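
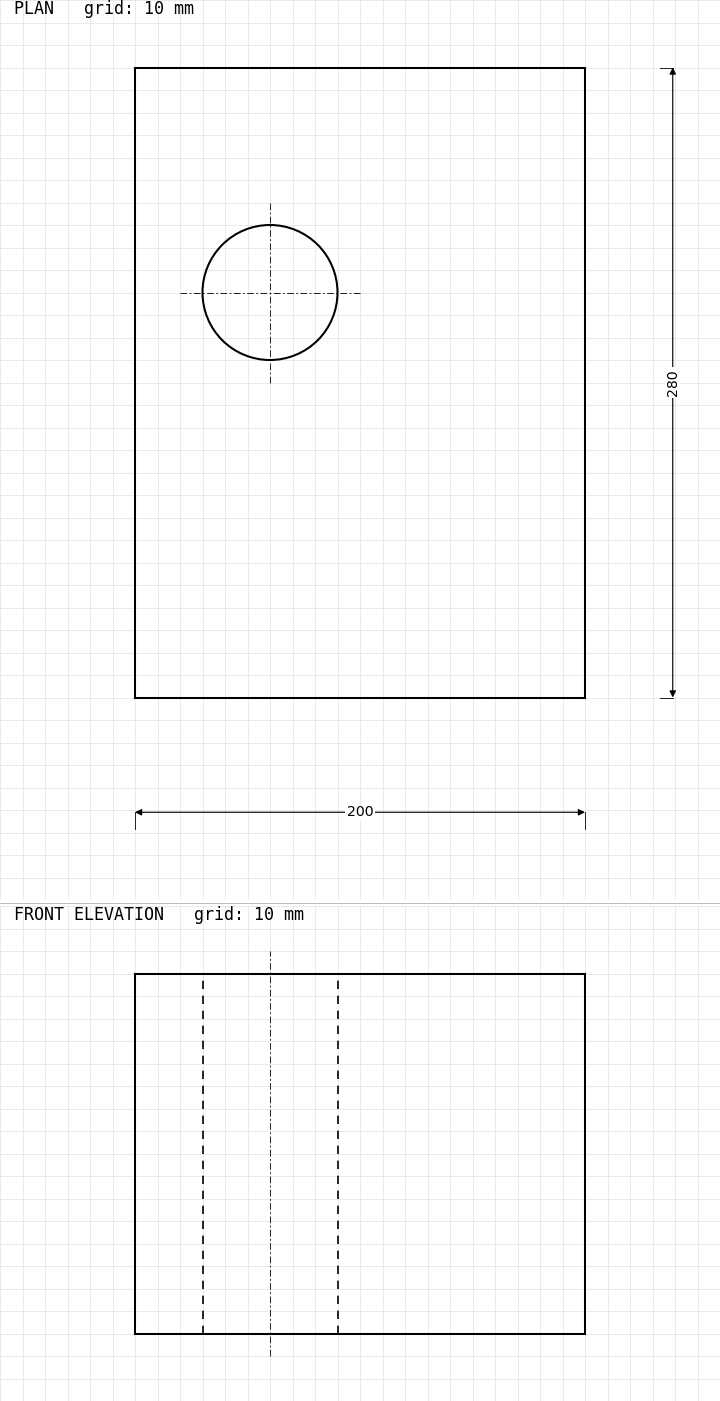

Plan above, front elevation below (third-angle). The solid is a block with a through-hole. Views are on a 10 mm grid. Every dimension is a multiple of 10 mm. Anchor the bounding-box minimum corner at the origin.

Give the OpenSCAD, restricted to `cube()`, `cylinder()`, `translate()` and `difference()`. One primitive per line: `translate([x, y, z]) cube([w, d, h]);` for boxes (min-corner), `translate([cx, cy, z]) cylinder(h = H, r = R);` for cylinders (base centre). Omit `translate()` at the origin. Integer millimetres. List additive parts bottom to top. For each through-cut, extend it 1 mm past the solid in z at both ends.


difference() {
  cube([200, 280, 160]);
  translate([60, 180, -1]) cylinder(h = 162, r = 30);
}


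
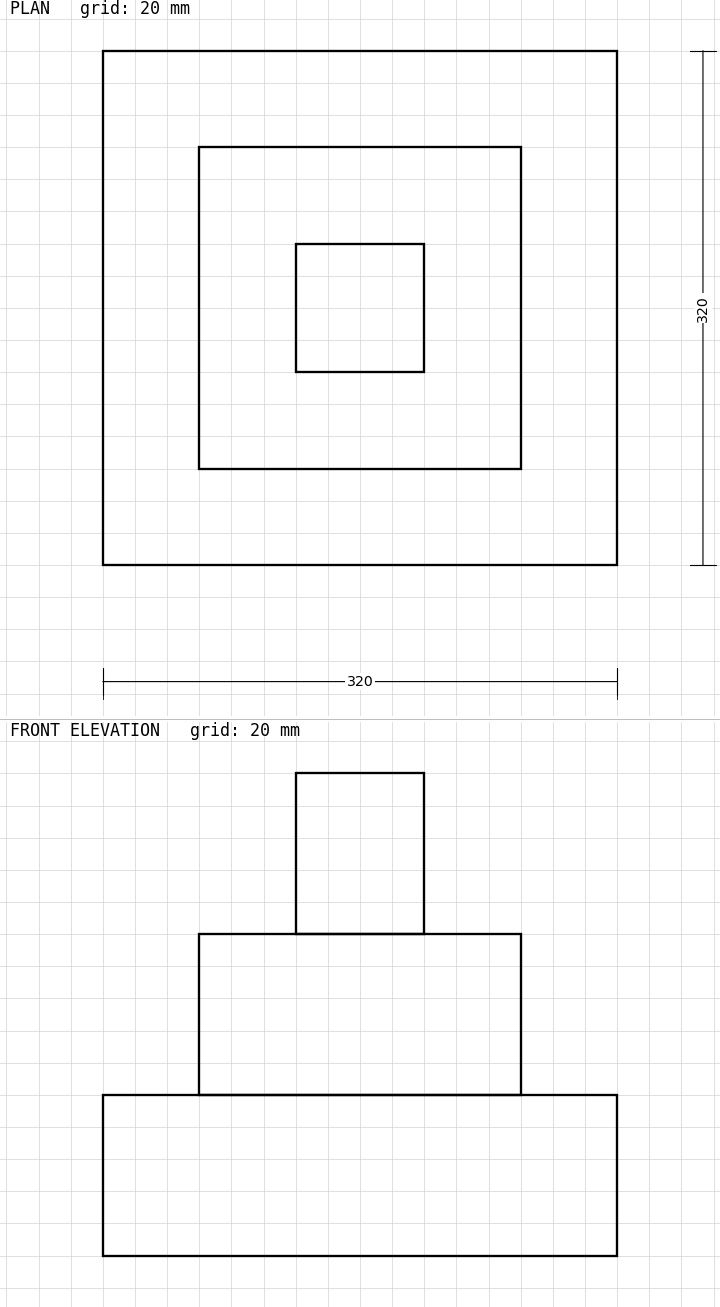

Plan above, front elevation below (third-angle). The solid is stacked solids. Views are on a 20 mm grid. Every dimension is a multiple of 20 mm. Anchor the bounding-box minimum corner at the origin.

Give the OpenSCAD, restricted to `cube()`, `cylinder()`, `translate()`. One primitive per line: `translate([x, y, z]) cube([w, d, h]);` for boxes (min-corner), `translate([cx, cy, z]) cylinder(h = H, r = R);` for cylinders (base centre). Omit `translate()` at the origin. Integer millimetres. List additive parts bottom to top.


cube([320, 320, 100]);
translate([60, 60, 100]) cube([200, 200, 100]);
translate([120, 120, 200]) cube([80, 80, 100]);


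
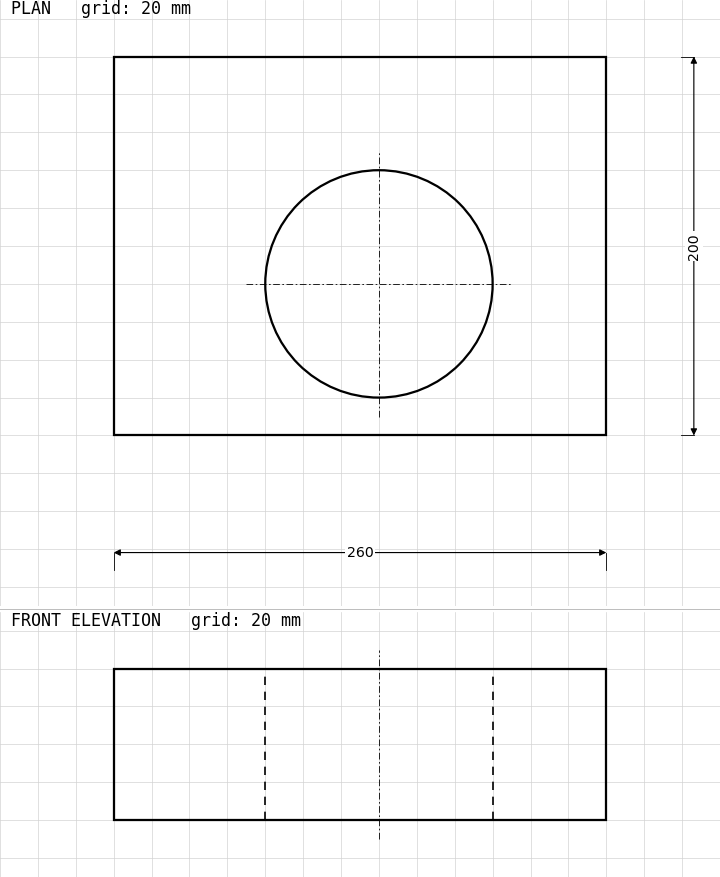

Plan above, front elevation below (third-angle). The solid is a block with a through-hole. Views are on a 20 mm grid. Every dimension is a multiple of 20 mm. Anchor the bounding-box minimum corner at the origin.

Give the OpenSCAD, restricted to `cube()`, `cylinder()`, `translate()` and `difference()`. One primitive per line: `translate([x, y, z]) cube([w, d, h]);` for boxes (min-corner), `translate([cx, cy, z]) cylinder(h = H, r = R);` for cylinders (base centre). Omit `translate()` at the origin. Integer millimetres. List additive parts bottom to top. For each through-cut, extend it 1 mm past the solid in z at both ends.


difference() {
  cube([260, 200, 80]);
  translate([140, 80, -1]) cylinder(h = 82, r = 60);
}


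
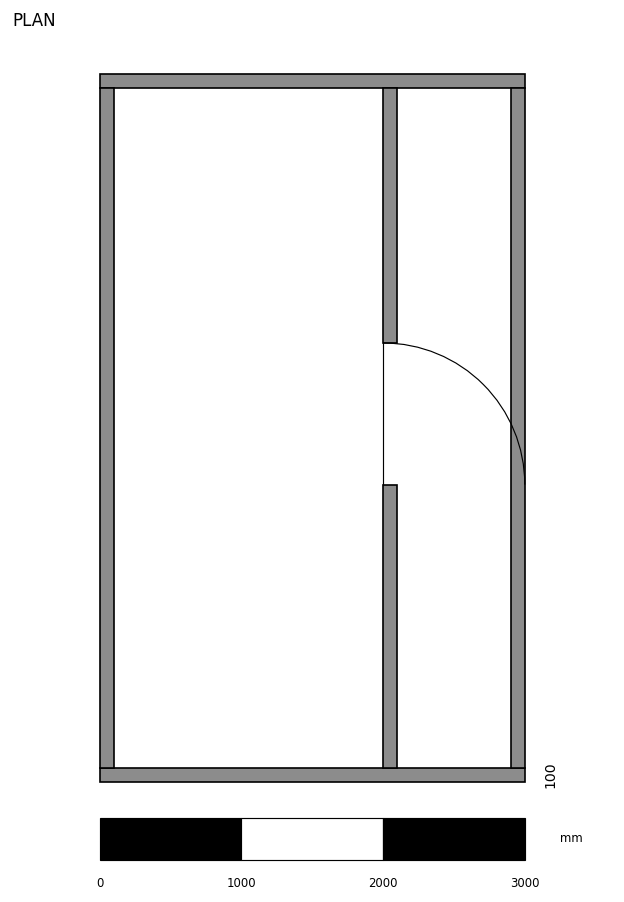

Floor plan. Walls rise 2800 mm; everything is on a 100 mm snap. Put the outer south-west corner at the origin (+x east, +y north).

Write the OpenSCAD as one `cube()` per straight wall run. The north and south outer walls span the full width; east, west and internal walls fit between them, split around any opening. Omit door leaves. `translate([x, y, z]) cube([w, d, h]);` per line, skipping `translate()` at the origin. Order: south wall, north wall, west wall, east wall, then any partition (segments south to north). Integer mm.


cube([3000, 100, 2800]);
translate([0, 4900, 0]) cube([3000, 100, 2800]);
translate([0, 100, 0]) cube([100, 4800, 2800]);
translate([2900, 100, 0]) cube([100, 4800, 2800]);
translate([2000, 100, 0]) cube([100, 2000, 2800]);
translate([2000, 3100, 0]) cube([100, 1800, 2800]);


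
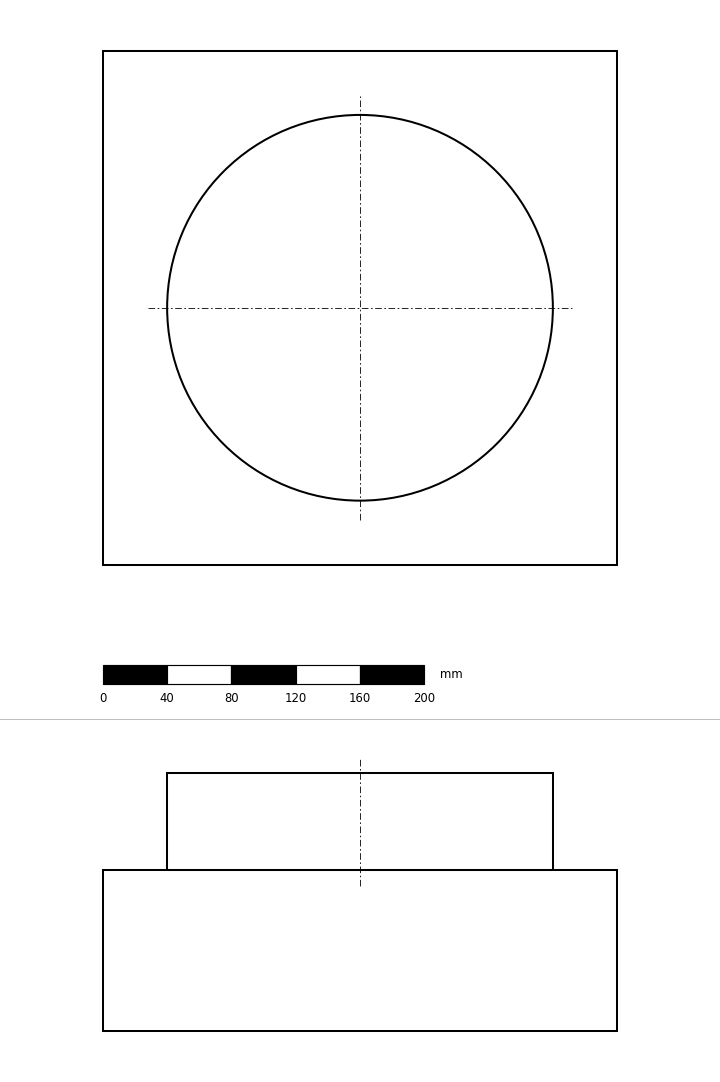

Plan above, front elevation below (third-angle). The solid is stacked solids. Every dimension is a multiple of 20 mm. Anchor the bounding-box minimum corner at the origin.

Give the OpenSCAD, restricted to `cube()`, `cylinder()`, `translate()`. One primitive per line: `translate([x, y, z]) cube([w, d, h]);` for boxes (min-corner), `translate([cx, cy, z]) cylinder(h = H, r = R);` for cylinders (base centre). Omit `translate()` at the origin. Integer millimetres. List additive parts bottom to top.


cube([320, 320, 100]);
translate([160, 160, 100]) cylinder(h = 60, r = 120);


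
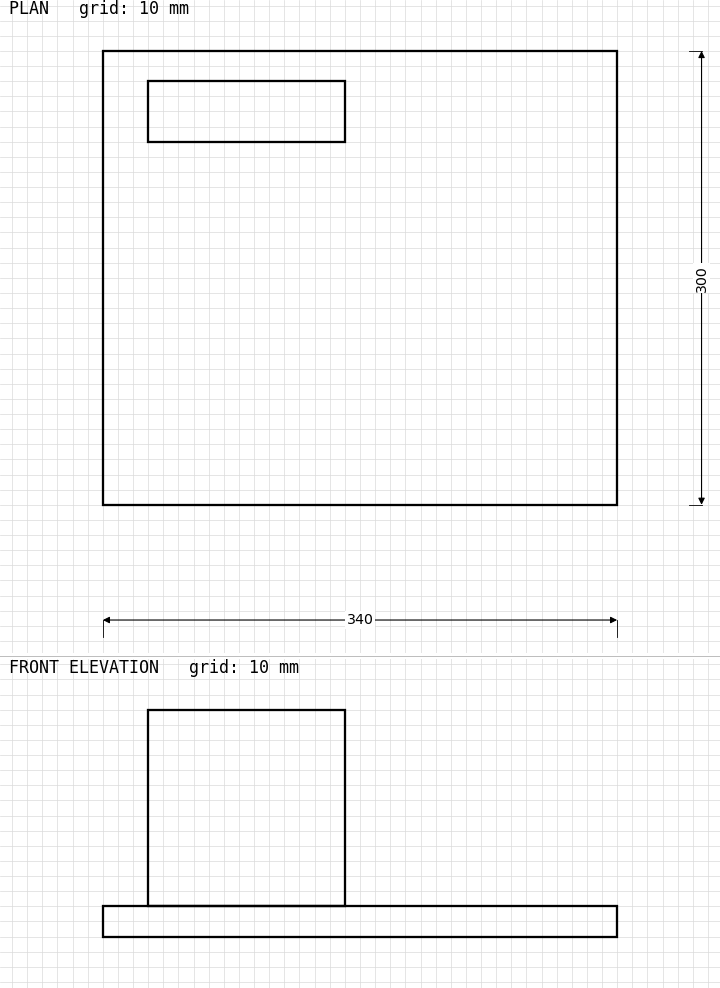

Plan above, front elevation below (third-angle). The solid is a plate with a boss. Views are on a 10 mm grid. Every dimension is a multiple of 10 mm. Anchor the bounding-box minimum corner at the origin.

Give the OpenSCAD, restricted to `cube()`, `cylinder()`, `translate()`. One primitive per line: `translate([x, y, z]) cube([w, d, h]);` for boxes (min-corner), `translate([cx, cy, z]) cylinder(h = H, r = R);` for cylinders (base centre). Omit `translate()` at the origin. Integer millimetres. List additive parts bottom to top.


cube([340, 300, 20]);
translate([30, 240, 20]) cube([130, 40, 130]);


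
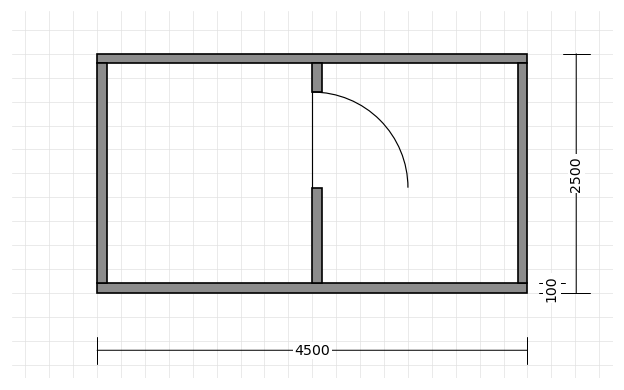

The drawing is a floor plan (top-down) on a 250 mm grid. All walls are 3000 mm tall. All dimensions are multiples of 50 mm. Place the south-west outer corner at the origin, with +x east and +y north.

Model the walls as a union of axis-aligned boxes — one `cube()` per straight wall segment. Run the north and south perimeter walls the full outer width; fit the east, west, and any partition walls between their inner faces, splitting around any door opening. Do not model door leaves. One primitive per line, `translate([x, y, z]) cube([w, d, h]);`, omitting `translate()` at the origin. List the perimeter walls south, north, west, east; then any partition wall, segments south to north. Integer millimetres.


cube([4500, 100, 3000]);
translate([0, 2400, 0]) cube([4500, 100, 3000]);
translate([0, 100, 0]) cube([100, 2300, 3000]);
translate([4400, 100, 0]) cube([100, 2300, 3000]);
translate([2250, 100, 0]) cube([100, 1000, 3000]);
translate([2250, 2100, 0]) cube([100, 300, 3000]);


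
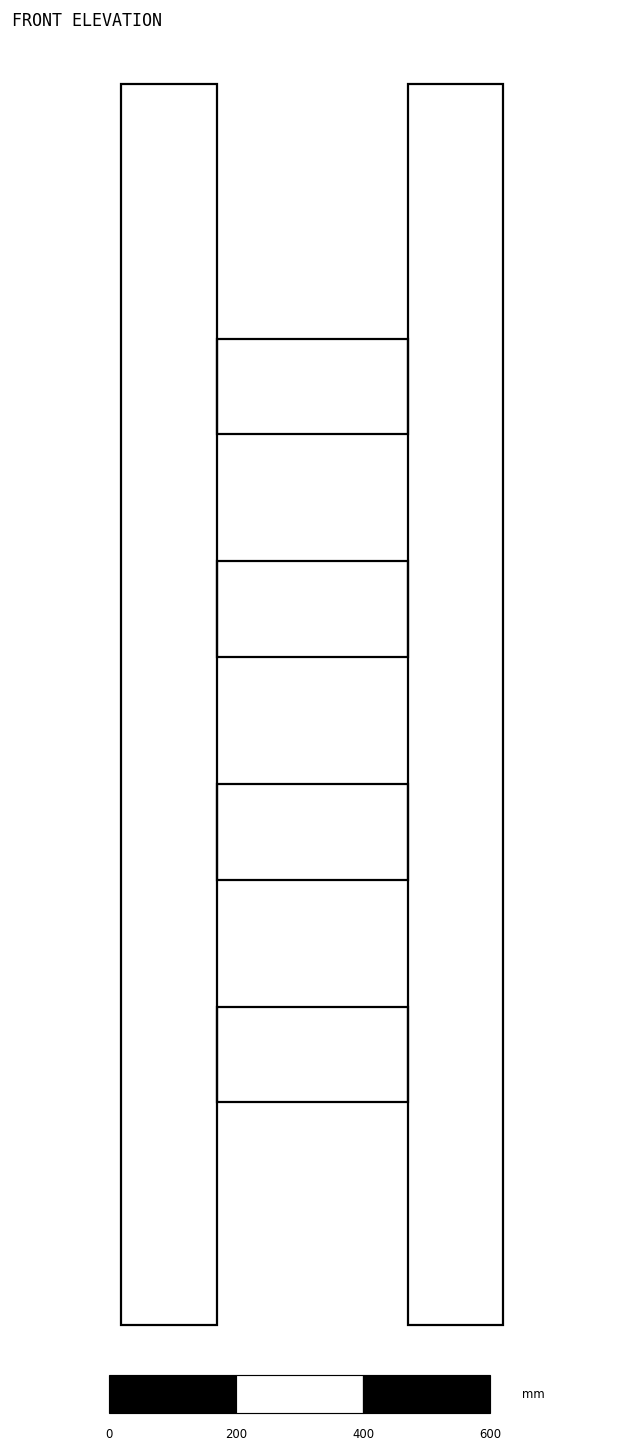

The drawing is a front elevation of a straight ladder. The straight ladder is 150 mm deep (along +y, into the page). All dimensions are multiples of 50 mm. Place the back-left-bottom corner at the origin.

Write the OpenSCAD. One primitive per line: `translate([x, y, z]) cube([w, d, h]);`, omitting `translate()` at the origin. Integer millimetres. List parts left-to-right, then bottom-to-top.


cube([150, 150, 1950]);
translate([150, 0, 350]) cube([300, 150, 150]);
translate([150, 0, 700]) cube([300, 150, 150]);
translate([150, 0, 1050]) cube([300, 150, 150]);
translate([150, 0, 1400]) cube([300, 150, 150]);
translate([450, 0, 0]) cube([150, 150, 1950]);


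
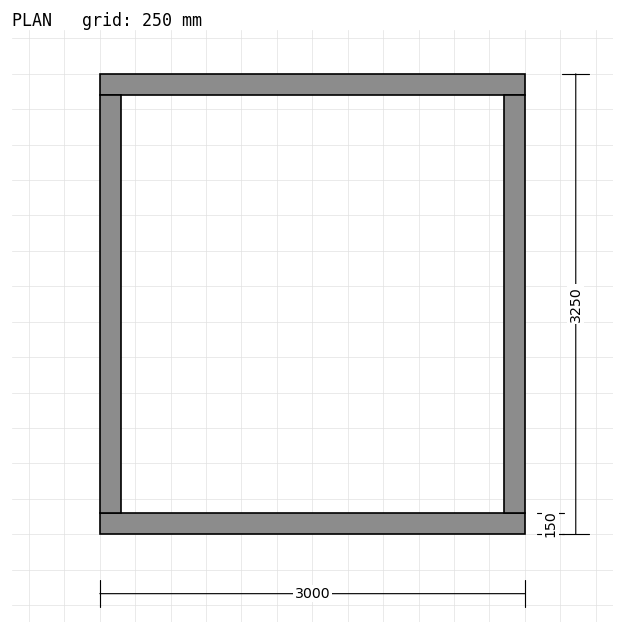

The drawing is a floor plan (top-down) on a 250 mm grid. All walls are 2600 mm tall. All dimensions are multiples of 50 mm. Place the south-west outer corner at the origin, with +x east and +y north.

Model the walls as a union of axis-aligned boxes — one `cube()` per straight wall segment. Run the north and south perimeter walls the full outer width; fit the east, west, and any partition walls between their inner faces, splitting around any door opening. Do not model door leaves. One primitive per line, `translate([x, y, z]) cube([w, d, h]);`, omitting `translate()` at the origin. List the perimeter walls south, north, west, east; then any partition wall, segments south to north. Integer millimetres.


cube([3000, 150, 2600]);
translate([0, 3100, 0]) cube([3000, 150, 2600]);
translate([0, 150, 0]) cube([150, 2950, 2600]);
translate([2850, 150, 0]) cube([150, 2950, 2600]);


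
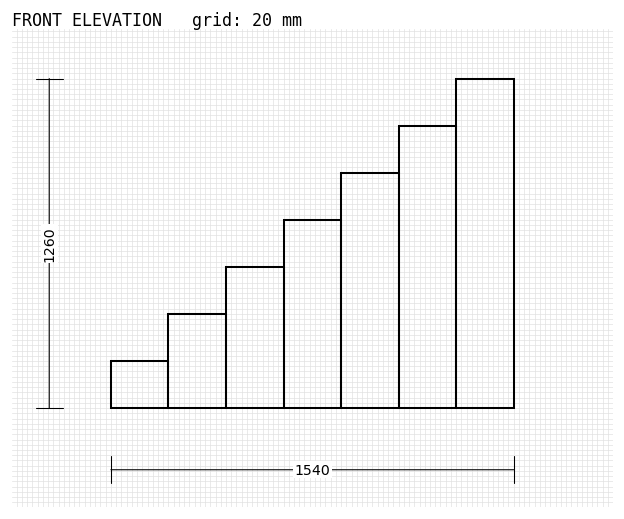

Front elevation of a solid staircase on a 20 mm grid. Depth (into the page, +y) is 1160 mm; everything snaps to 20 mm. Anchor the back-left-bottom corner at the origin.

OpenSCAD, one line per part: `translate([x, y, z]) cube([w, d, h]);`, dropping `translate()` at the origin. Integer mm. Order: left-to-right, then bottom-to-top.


cube([220, 1160, 180]);
translate([220, 0, 0]) cube([220, 1160, 360]);
translate([440, 0, 0]) cube([220, 1160, 540]);
translate([660, 0, 0]) cube([220, 1160, 720]);
translate([880, 0, 0]) cube([220, 1160, 900]);
translate([1100, 0, 0]) cube([220, 1160, 1080]);
translate([1320, 0, 0]) cube([220, 1160, 1260]);


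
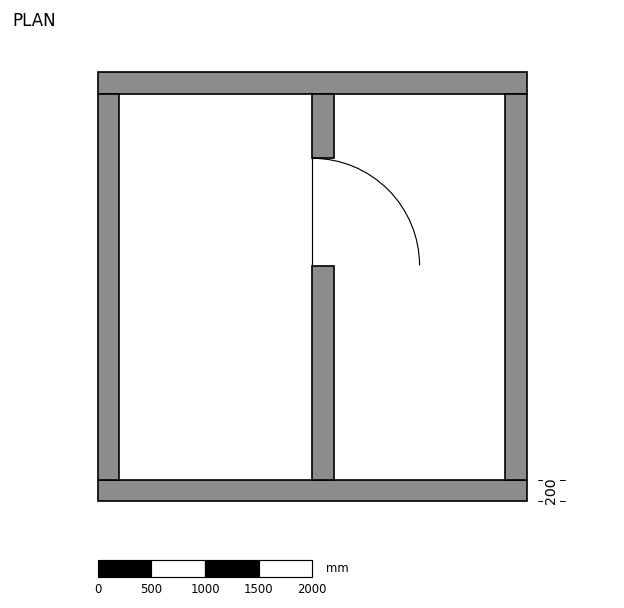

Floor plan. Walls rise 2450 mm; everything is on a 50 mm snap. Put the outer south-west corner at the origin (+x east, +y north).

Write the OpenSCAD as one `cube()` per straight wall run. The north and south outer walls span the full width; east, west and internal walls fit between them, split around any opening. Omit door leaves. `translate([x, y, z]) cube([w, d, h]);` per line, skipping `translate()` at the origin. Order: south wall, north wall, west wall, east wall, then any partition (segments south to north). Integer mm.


cube([4000, 200, 2450]);
translate([0, 3800, 0]) cube([4000, 200, 2450]);
translate([0, 200, 0]) cube([200, 3600, 2450]);
translate([3800, 200, 0]) cube([200, 3600, 2450]);
translate([2000, 200, 0]) cube([200, 2000, 2450]);
translate([2000, 3200, 0]) cube([200, 600, 2450]);


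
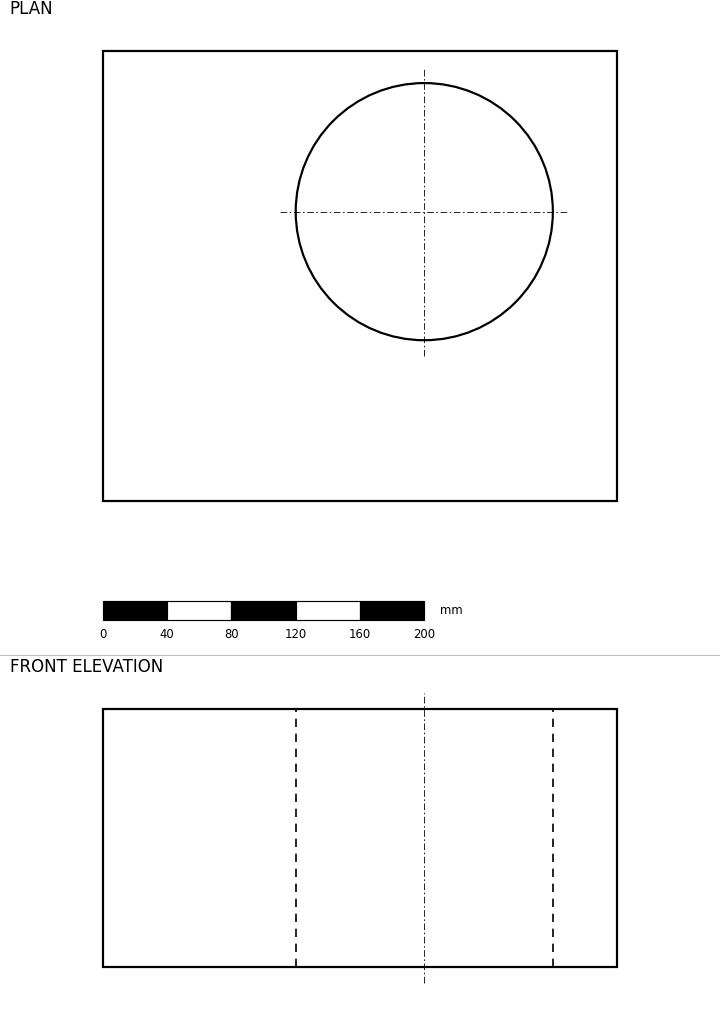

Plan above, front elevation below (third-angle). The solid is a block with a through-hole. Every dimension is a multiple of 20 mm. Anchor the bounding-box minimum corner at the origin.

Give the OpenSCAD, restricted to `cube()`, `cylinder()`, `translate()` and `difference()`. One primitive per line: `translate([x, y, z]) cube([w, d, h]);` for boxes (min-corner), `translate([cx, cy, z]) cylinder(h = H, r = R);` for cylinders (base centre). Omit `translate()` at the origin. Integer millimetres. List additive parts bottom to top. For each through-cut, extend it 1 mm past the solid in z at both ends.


difference() {
  cube([320, 280, 160]);
  translate([200, 180, -1]) cylinder(h = 162, r = 80);
}


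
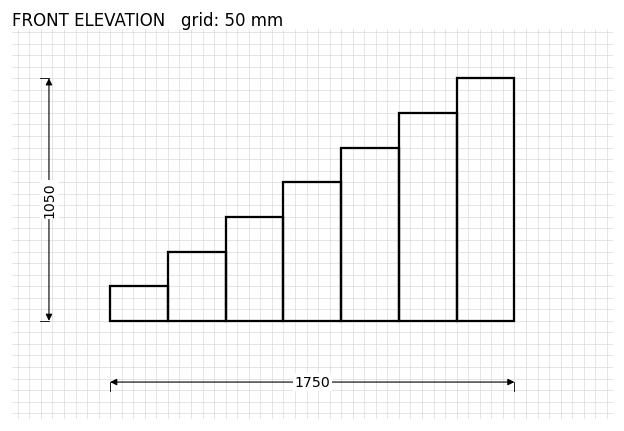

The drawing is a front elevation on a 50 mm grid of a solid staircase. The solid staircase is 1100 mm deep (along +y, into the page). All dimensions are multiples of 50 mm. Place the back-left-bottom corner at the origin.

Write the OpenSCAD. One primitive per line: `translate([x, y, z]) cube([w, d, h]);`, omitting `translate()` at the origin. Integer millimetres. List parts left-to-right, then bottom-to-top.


cube([250, 1100, 150]);
translate([250, 0, 0]) cube([250, 1100, 300]);
translate([500, 0, 0]) cube([250, 1100, 450]);
translate([750, 0, 0]) cube([250, 1100, 600]);
translate([1000, 0, 0]) cube([250, 1100, 750]);
translate([1250, 0, 0]) cube([250, 1100, 900]);
translate([1500, 0, 0]) cube([250, 1100, 1050]);


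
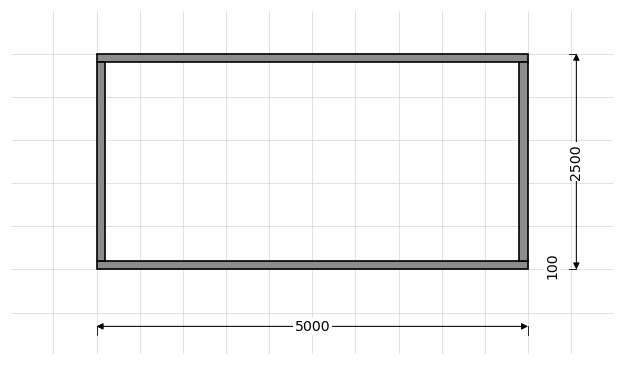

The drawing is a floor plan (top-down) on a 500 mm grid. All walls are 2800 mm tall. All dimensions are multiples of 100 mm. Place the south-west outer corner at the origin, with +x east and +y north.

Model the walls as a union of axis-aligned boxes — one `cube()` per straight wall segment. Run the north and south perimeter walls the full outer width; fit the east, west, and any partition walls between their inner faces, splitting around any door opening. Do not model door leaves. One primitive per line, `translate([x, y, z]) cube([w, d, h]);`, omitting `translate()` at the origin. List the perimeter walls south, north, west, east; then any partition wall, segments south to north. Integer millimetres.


cube([5000, 100, 2800]);
translate([0, 2400, 0]) cube([5000, 100, 2800]);
translate([0, 100, 0]) cube([100, 2300, 2800]);
translate([4900, 100, 0]) cube([100, 2300, 2800]);


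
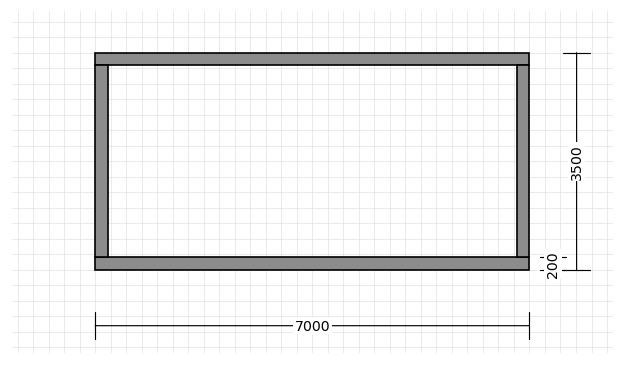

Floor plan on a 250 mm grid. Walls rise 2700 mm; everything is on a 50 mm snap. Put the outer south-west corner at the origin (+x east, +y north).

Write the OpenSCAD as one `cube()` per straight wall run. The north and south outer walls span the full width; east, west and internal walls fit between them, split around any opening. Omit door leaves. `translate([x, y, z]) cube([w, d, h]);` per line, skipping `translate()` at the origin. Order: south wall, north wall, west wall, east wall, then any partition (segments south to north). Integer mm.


cube([7000, 200, 2700]);
translate([0, 3300, 0]) cube([7000, 200, 2700]);
translate([0, 200, 0]) cube([200, 3100, 2700]);
translate([6800, 200, 0]) cube([200, 3100, 2700]);


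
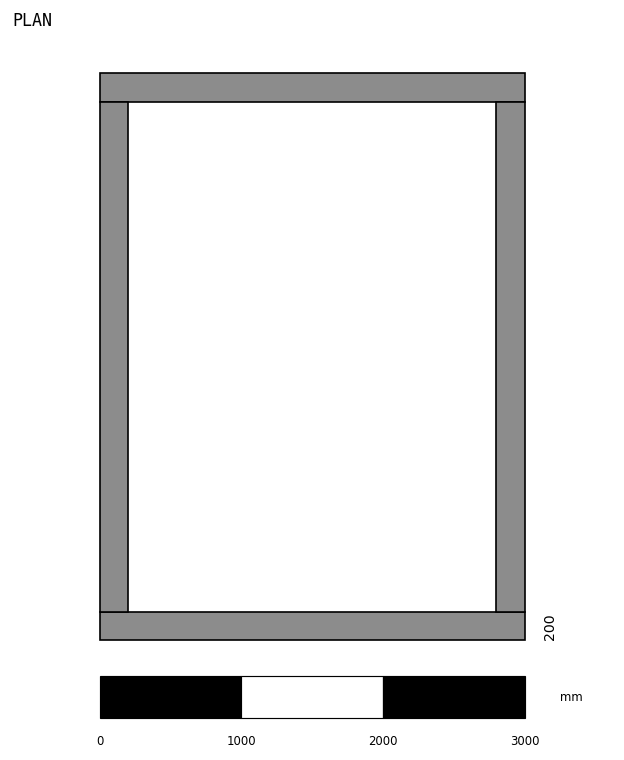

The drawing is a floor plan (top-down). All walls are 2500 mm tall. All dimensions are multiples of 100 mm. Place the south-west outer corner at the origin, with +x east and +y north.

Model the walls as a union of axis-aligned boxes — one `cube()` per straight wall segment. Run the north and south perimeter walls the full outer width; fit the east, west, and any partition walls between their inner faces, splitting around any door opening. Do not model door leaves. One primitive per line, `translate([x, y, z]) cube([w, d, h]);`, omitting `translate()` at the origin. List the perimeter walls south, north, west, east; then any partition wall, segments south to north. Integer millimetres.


cube([3000, 200, 2500]);
translate([0, 3800, 0]) cube([3000, 200, 2500]);
translate([0, 200, 0]) cube([200, 3600, 2500]);
translate([2800, 200, 0]) cube([200, 3600, 2500]);


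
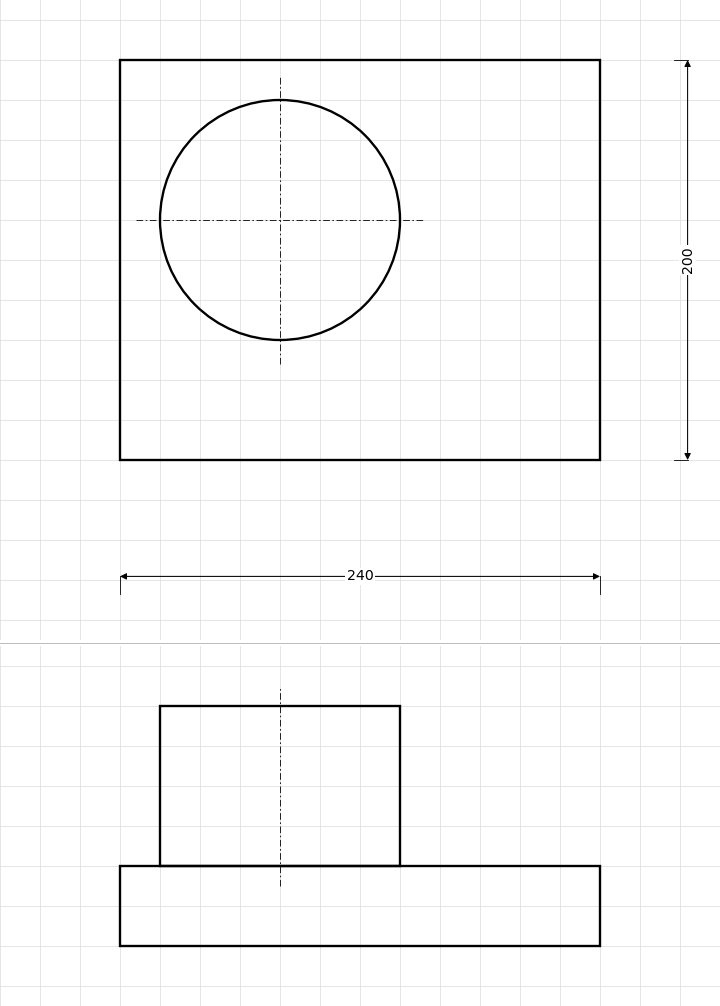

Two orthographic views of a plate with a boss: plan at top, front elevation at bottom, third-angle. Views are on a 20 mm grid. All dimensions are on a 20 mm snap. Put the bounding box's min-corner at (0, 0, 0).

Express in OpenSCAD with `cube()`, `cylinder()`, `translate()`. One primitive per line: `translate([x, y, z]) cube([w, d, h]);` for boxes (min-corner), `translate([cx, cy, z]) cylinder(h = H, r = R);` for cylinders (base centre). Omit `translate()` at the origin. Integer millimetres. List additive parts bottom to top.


cube([240, 200, 40]);
translate([80, 120, 40]) cylinder(h = 80, r = 60);


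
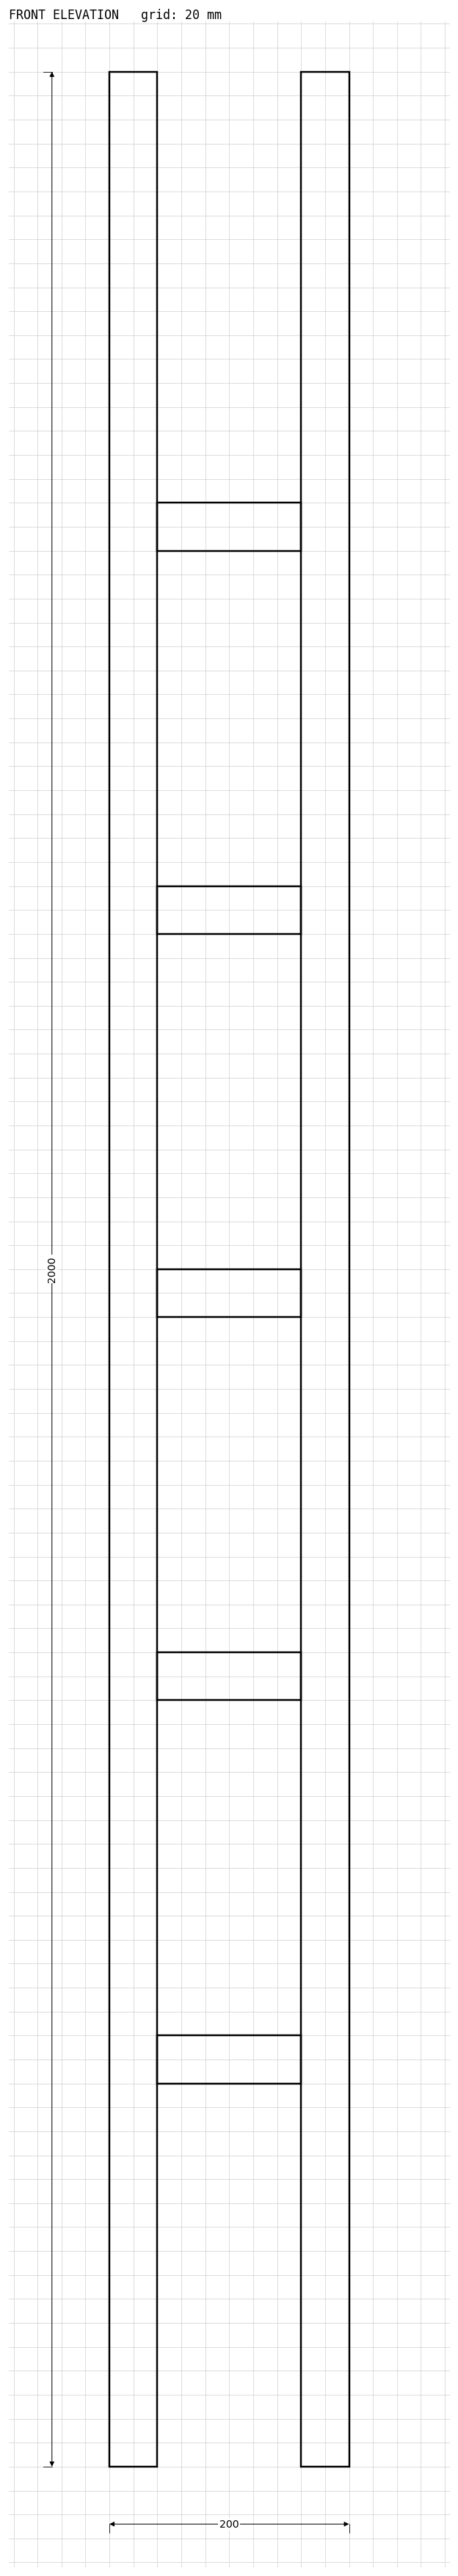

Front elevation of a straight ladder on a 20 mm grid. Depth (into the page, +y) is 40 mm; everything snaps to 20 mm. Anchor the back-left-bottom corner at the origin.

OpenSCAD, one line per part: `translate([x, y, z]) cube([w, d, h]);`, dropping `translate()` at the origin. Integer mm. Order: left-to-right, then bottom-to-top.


cube([40, 40, 2000]);
translate([40, 0, 320]) cube([120, 40, 40]);
translate([40, 0, 640]) cube([120, 40, 40]);
translate([40, 0, 960]) cube([120, 40, 40]);
translate([40, 0, 1280]) cube([120, 40, 40]);
translate([40, 0, 1600]) cube([120, 40, 40]);
translate([160, 0, 0]) cube([40, 40, 2000]);


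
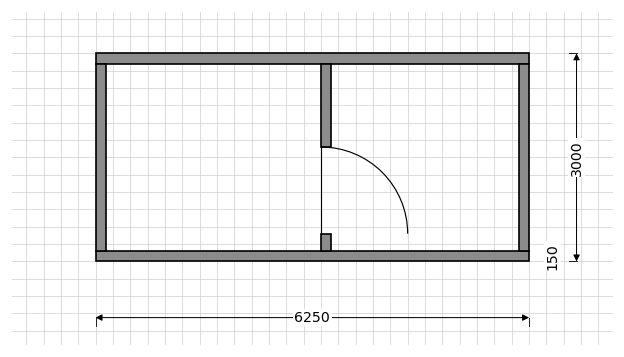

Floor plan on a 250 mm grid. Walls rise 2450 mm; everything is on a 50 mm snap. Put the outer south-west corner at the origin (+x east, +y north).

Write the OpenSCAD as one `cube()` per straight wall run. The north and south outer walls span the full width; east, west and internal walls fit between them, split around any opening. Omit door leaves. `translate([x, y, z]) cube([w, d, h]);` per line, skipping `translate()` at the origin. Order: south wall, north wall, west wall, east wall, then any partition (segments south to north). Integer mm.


cube([6250, 150, 2450]);
translate([0, 2850, 0]) cube([6250, 150, 2450]);
translate([0, 150, 0]) cube([150, 2700, 2450]);
translate([6100, 150, 0]) cube([150, 2700, 2450]);
translate([3250, 150, 0]) cube([150, 250, 2450]);
translate([3250, 1650, 0]) cube([150, 1200, 2450]);


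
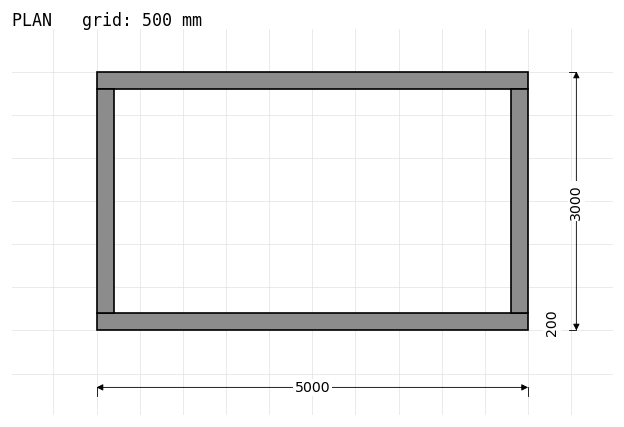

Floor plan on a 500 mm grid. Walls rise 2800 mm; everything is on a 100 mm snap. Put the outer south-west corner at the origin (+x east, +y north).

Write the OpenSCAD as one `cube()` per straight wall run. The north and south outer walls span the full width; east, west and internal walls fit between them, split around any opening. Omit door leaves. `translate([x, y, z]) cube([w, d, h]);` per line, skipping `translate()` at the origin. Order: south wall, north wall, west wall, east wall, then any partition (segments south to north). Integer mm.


cube([5000, 200, 2800]);
translate([0, 2800, 0]) cube([5000, 200, 2800]);
translate([0, 200, 0]) cube([200, 2600, 2800]);
translate([4800, 200, 0]) cube([200, 2600, 2800]);


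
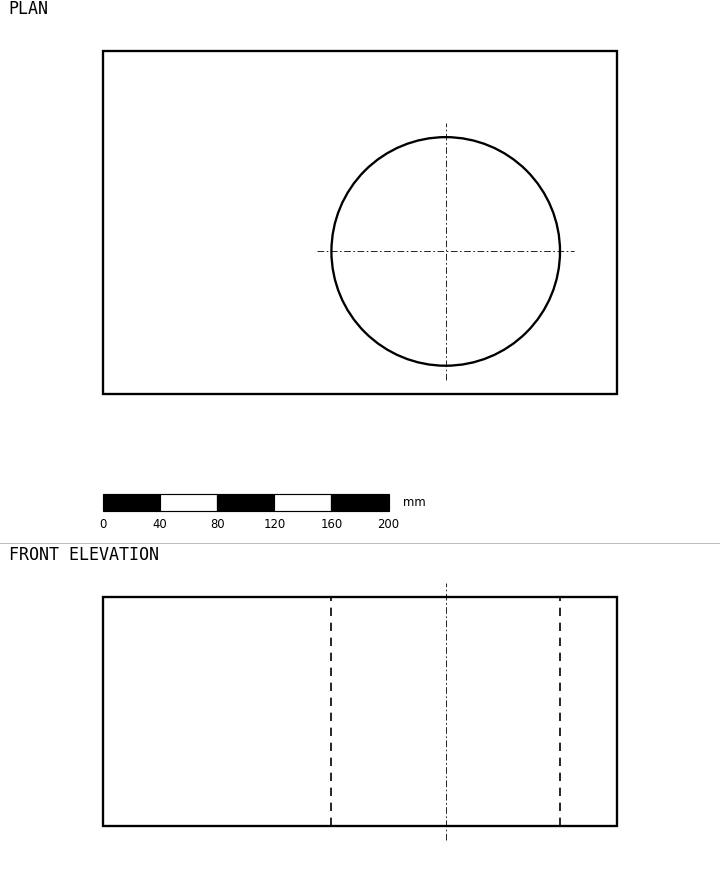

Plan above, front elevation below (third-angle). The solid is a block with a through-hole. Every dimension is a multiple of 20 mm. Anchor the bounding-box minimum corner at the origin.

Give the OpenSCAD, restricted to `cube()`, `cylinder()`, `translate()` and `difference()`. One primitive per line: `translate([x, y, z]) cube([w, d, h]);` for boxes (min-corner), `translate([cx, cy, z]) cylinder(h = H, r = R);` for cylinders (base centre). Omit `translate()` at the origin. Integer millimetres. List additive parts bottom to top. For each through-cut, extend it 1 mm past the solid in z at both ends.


difference() {
  cube([360, 240, 160]);
  translate([240, 100, -1]) cylinder(h = 162, r = 80);
}


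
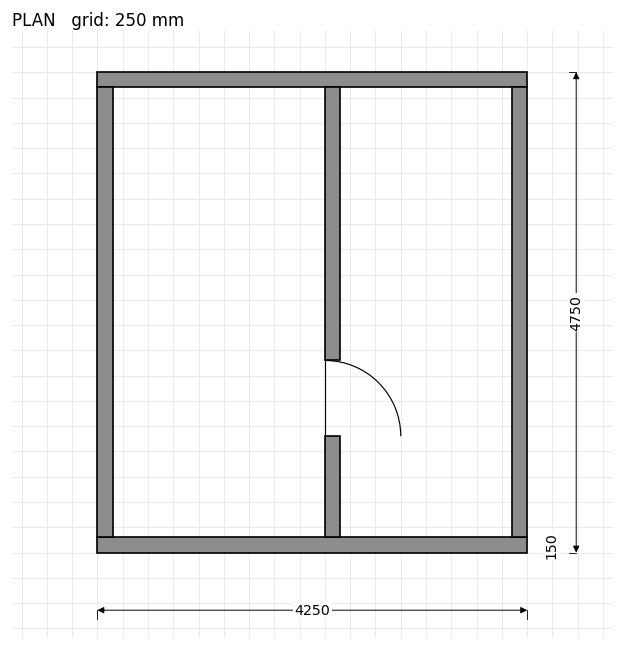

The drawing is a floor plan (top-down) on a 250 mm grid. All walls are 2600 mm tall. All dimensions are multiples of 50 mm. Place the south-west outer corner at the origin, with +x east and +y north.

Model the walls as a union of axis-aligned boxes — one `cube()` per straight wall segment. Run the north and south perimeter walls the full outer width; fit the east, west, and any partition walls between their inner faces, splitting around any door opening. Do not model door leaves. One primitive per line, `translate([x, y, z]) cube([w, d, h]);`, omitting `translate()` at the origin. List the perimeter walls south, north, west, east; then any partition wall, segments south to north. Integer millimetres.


cube([4250, 150, 2600]);
translate([0, 4600, 0]) cube([4250, 150, 2600]);
translate([0, 150, 0]) cube([150, 4450, 2600]);
translate([4100, 150, 0]) cube([150, 4450, 2600]);
translate([2250, 150, 0]) cube([150, 1000, 2600]);
translate([2250, 1900, 0]) cube([150, 2700, 2600]);


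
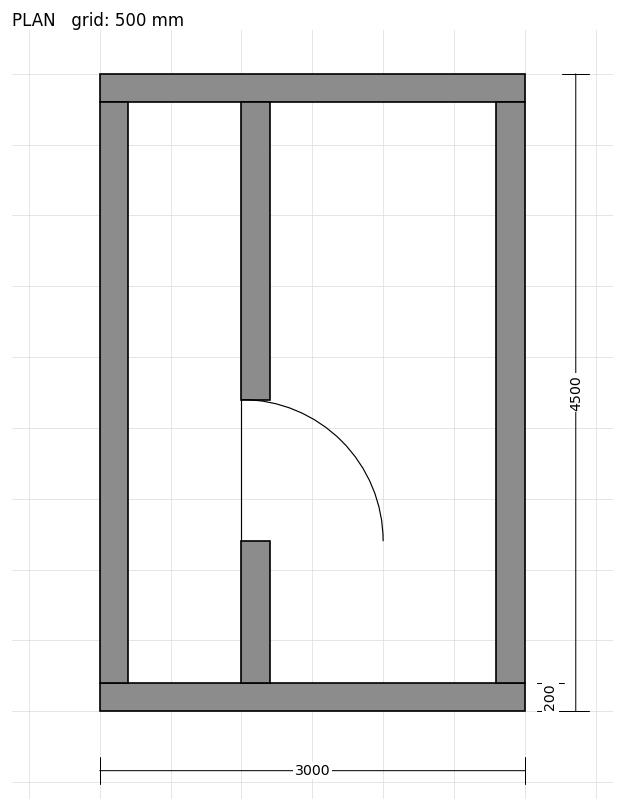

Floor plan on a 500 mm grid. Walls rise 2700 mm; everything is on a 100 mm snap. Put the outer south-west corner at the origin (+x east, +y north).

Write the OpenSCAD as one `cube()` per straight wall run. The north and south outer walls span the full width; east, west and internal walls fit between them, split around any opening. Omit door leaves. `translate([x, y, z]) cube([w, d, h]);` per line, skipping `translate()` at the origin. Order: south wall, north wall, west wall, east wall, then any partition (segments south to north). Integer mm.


cube([3000, 200, 2700]);
translate([0, 4300, 0]) cube([3000, 200, 2700]);
translate([0, 200, 0]) cube([200, 4100, 2700]);
translate([2800, 200, 0]) cube([200, 4100, 2700]);
translate([1000, 200, 0]) cube([200, 1000, 2700]);
translate([1000, 2200, 0]) cube([200, 2100, 2700]);


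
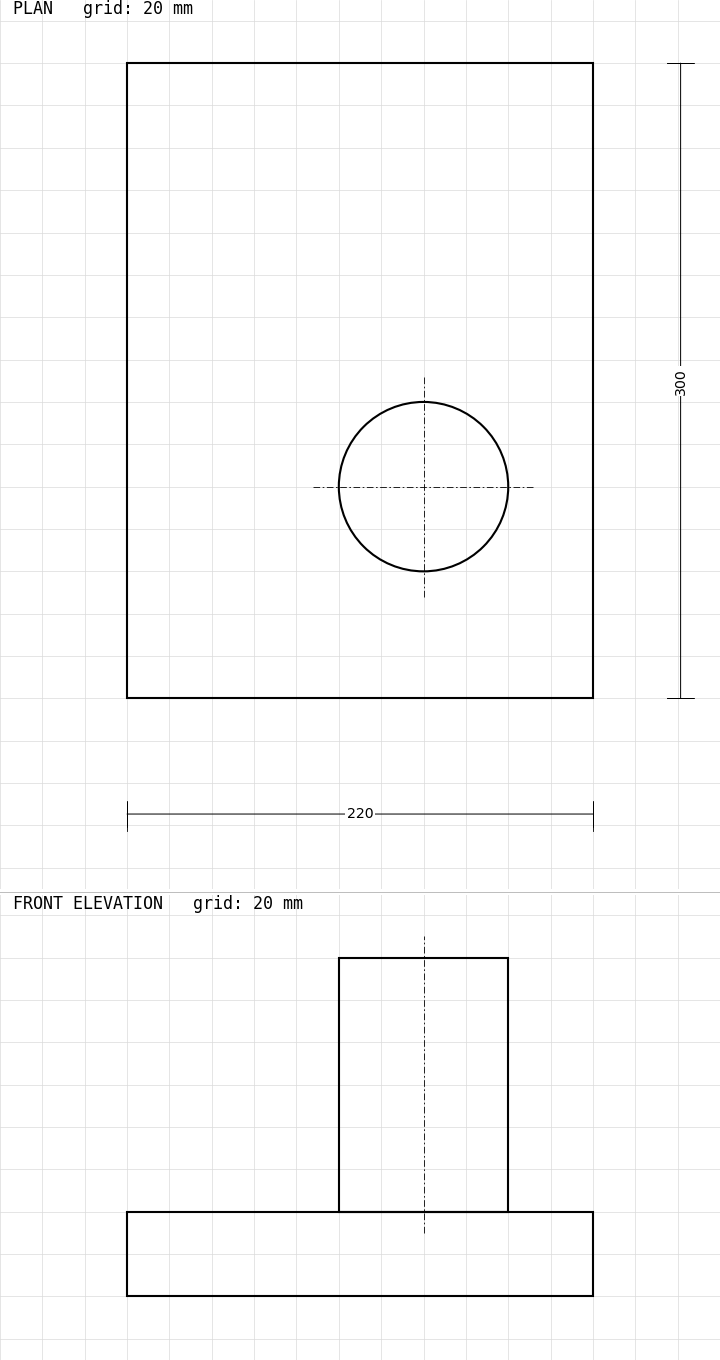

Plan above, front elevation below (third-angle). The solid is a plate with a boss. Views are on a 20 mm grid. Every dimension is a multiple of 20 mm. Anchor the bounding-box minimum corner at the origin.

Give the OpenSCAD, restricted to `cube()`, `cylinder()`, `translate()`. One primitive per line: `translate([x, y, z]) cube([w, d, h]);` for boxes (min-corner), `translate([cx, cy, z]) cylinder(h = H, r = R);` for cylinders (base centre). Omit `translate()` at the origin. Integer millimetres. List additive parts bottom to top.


cube([220, 300, 40]);
translate([140, 100, 40]) cylinder(h = 120, r = 40);


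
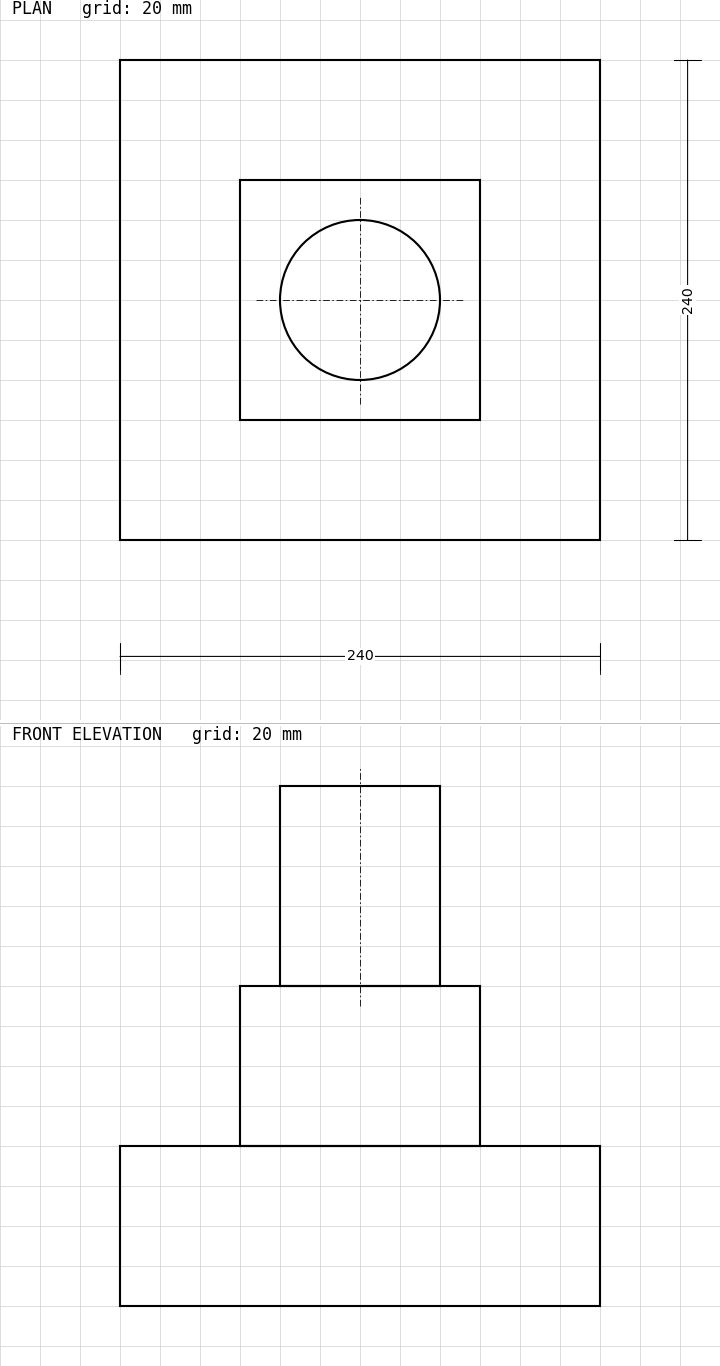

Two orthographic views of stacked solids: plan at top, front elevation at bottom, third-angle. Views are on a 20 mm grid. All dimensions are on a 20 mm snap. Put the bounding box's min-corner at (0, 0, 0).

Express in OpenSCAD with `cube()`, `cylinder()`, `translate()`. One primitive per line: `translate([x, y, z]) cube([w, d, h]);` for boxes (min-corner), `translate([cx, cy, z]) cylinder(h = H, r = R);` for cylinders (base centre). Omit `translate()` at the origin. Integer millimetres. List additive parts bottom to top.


cube([240, 240, 80]);
translate([60, 60, 80]) cube([120, 120, 80]);
translate([120, 120, 160]) cylinder(h = 100, r = 40);


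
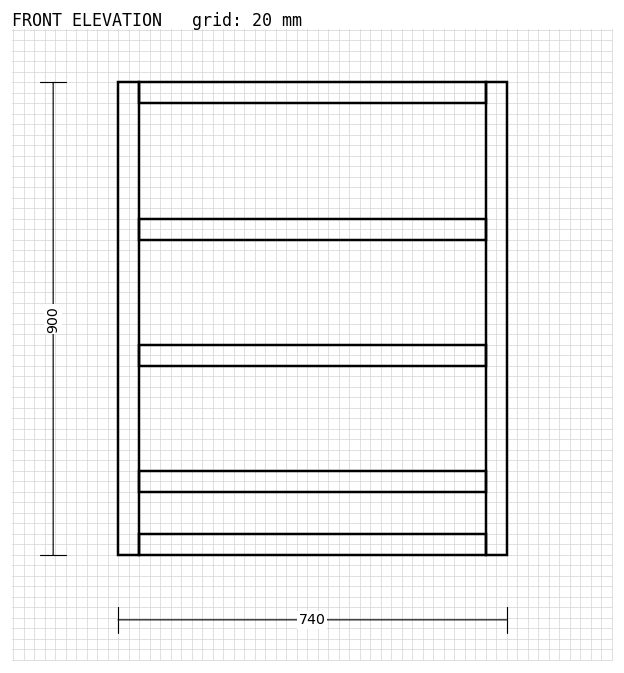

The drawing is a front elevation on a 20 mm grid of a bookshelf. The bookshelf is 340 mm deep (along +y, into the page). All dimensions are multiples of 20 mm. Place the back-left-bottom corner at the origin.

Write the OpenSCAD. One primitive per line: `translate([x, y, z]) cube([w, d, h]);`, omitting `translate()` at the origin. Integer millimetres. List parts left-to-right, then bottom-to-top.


cube([40, 340, 900]);
translate([40, 0, 0]) cube([660, 340, 40]);
translate([40, 0, 120]) cube([660, 340, 40]);
translate([40, 0, 360]) cube([660, 340, 40]);
translate([40, 0, 600]) cube([660, 340, 40]);
translate([40, 0, 860]) cube([660, 340, 40]);
translate([700, 0, 0]) cube([40, 340, 900]);


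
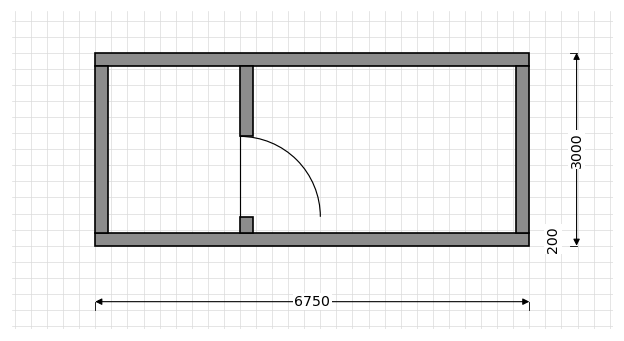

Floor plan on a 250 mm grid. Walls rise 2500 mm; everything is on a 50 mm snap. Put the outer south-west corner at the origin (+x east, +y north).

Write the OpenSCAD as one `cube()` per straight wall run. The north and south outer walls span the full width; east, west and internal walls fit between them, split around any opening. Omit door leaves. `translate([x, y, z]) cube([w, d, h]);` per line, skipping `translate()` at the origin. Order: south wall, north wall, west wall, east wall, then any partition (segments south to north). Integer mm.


cube([6750, 200, 2500]);
translate([0, 2800, 0]) cube([6750, 200, 2500]);
translate([0, 200, 0]) cube([200, 2600, 2500]);
translate([6550, 200, 0]) cube([200, 2600, 2500]);
translate([2250, 200, 0]) cube([200, 250, 2500]);
translate([2250, 1700, 0]) cube([200, 1100, 2500]);


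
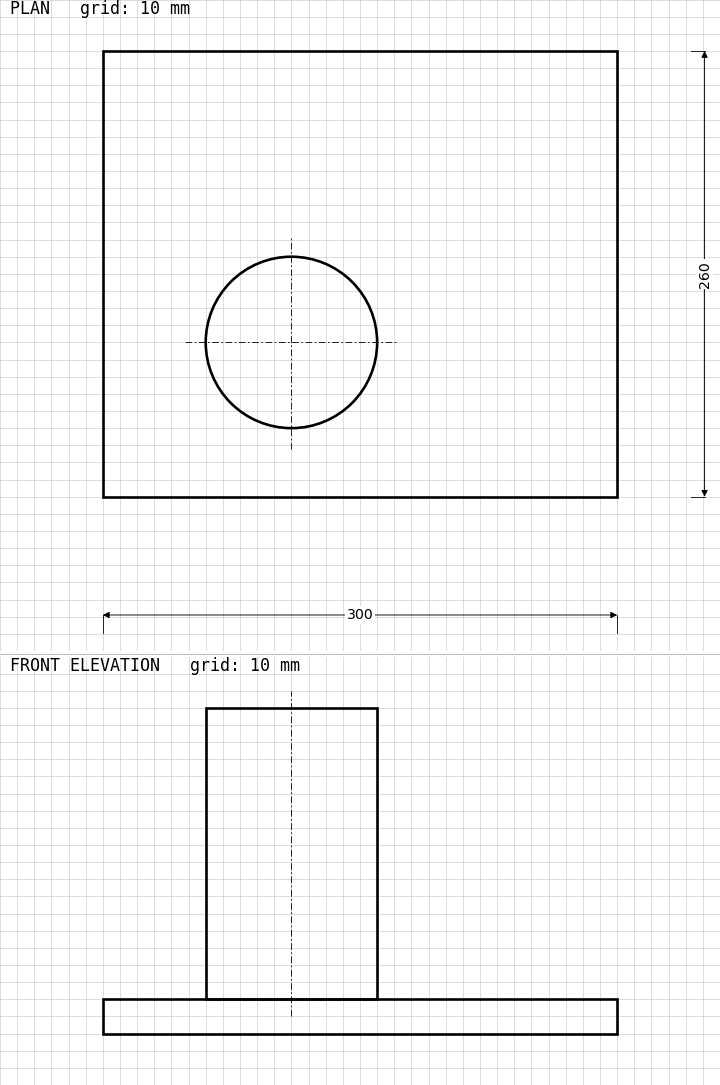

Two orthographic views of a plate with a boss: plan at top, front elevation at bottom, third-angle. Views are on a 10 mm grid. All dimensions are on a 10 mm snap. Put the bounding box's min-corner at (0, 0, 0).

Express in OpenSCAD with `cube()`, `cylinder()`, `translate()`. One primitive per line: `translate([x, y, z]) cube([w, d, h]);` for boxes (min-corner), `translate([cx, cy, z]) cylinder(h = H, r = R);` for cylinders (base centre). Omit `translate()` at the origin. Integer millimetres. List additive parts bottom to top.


cube([300, 260, 20]);
translate([110, 90, 20]) cylinder(h = 170, r = 50);


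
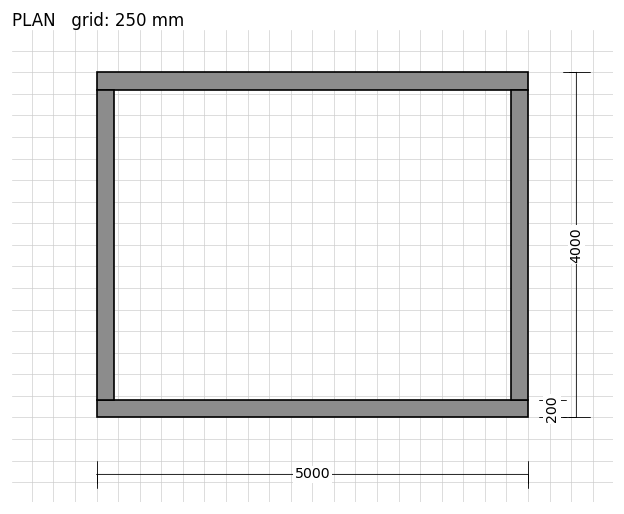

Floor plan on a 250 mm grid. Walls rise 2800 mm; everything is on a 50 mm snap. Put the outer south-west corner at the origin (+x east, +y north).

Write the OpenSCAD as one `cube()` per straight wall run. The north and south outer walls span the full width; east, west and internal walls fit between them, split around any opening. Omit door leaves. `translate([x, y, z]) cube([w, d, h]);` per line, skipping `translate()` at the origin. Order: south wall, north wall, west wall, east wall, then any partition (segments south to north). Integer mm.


cube([5000, 200, 2800]);
translate([0, 3800, 0]) cube([5000, 200, 2800]);
translate([0, 200, 0]) cube([200, 3600, 2800]);
translate([4800, 200, 0]) cube([200, 3600, 2800]);


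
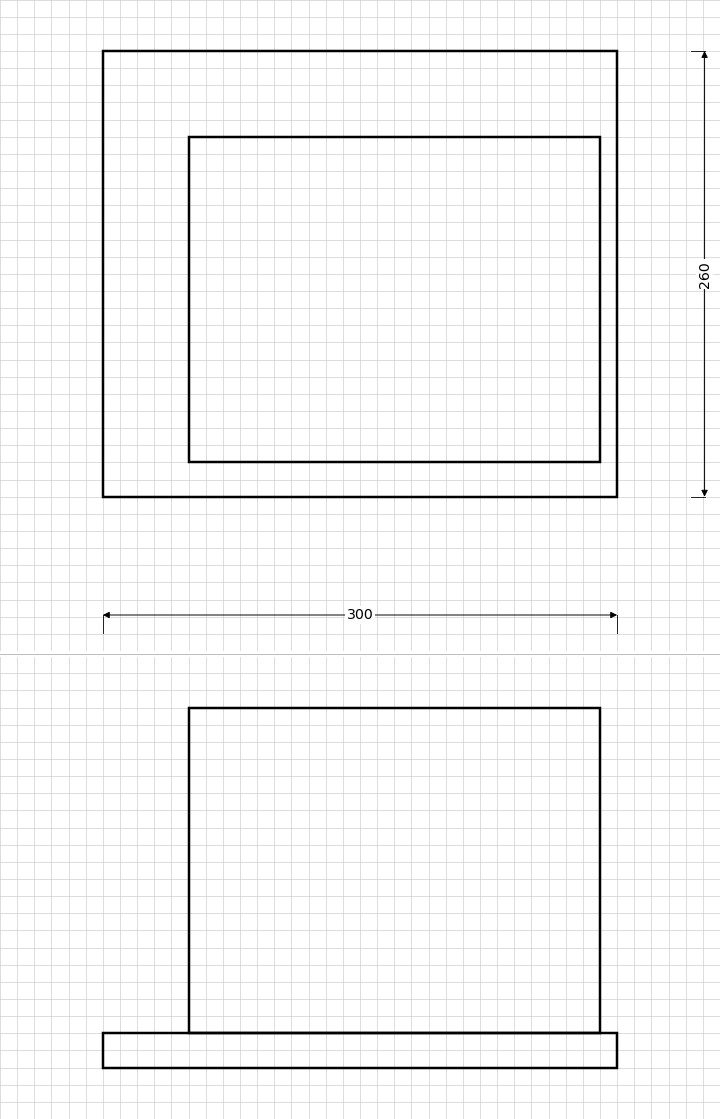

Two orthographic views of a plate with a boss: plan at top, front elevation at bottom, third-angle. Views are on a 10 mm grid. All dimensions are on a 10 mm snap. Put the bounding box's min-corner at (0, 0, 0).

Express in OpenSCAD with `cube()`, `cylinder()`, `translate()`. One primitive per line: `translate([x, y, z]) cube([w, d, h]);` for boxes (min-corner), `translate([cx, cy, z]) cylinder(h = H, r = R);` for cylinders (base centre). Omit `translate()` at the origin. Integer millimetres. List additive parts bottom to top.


cube([300, 260, 20]);
translate([50, 20, 20]) cube([240, 190, 190]);


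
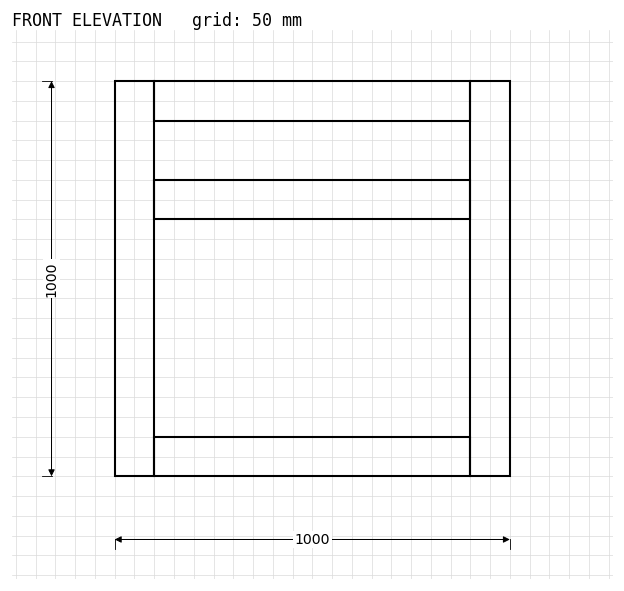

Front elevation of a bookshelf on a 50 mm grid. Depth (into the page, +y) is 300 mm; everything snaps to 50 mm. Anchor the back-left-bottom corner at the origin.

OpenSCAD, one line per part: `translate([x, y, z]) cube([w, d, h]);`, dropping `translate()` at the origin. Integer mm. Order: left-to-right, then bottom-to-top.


cube([100, 300, 1000]);
translate([100, 0, 0]) cube([800, 300, 100]);
translate([100, 0, 650]) cube([800, 300, 100]);
translate([100, 0, 900]) cube([800, 300, 100]);
translate([900, 0, 0]) cube([100, 300, 1000]);


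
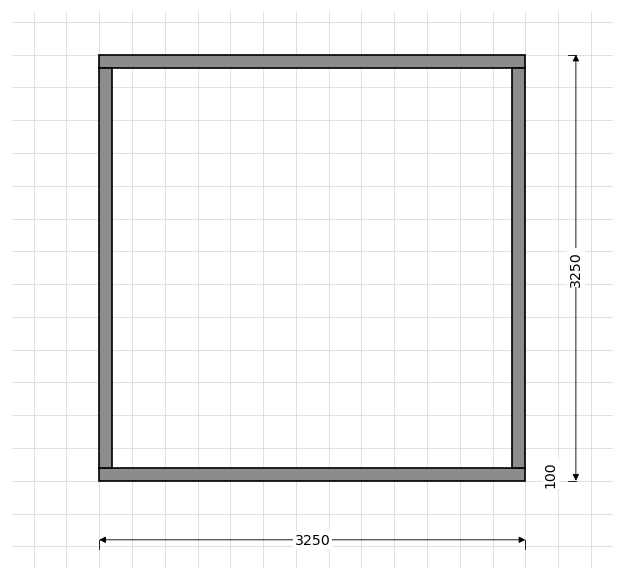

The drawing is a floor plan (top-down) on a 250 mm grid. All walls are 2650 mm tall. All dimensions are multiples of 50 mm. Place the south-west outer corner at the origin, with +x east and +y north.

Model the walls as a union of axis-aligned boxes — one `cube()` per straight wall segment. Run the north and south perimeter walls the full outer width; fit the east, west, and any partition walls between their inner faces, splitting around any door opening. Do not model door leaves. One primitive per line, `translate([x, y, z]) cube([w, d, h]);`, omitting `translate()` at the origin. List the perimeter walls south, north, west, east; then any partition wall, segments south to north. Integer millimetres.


cube([3250, 100, 2650]);
translate([0, 3150, 0]) cube([3250, 100, 2650]);
translate([0, 100, 0]) cube([100, 3050, 2650]);
translate([3150, 100, 0]) cube([100, 3050, 2650]);


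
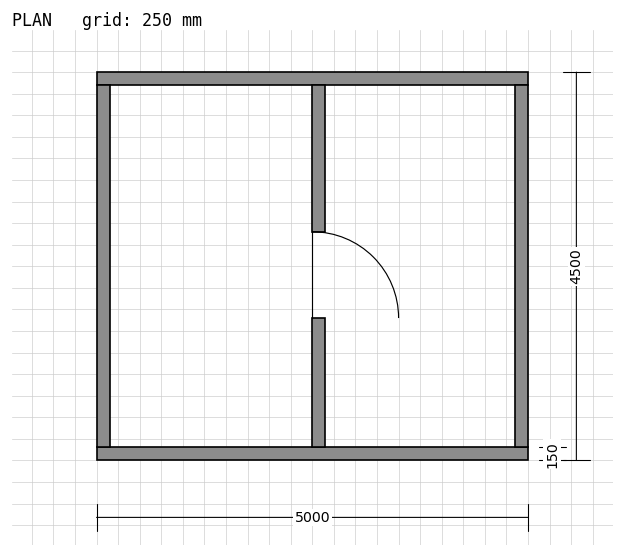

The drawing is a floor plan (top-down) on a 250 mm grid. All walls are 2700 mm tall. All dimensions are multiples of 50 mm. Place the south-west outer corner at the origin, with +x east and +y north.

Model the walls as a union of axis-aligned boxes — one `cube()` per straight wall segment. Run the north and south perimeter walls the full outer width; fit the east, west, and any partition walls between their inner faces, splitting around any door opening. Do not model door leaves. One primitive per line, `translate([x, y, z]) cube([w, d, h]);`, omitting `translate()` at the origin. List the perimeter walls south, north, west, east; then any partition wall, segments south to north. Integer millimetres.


cube([5000, 150, 2700]);
translate([0, 4350, 0]) cube([5000, 150, 2700]);
translate([0, 150, 0]) cube([150, 4200, 2700]);
translate([4850, 150, 0]) cube([150, 4200, 2700]);
translate([2500, 150, 0]) cube([150, 1500, 2700]);
translate([2500, 2650, 0]) cube([150, 1700, 2700]);


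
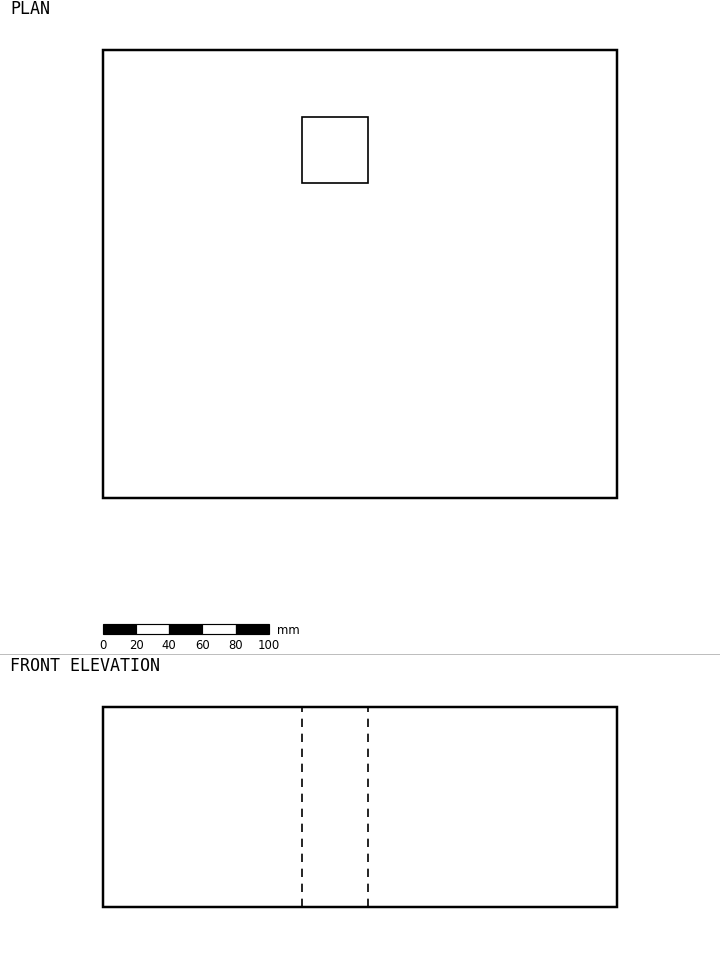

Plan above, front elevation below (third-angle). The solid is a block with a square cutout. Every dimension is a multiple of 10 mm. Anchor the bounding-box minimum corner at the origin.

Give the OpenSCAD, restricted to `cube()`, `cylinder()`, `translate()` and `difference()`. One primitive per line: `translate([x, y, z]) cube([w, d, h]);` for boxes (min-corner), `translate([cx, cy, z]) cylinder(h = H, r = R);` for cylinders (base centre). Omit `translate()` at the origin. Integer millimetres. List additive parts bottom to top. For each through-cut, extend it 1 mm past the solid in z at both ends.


difference() {
  cube([310, 270, 120]);
  translate([120, 190, -1]) cube([40, 40, 122]);
}


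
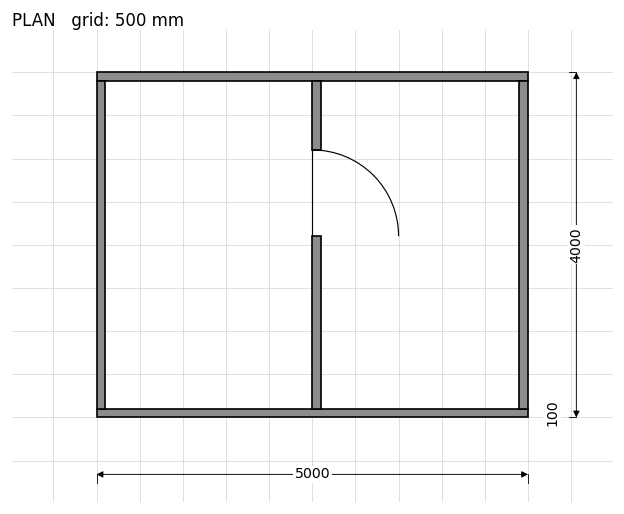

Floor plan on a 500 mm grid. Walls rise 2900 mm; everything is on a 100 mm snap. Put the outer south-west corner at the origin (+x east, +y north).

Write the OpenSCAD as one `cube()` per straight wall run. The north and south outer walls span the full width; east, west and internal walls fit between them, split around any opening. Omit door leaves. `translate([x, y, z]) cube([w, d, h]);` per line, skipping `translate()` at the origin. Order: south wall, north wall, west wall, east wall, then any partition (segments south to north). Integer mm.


cube([5000, 100, 2900]);
translate([0, 3900, 0]) cube([5000, 100, 2900]);
translate([0, 100, 0]) cube([100, 3800, 2900]);
translate([4900, 100, 0]) cube([100, 3800, 2900]);
translate([2500, 100, 0]) cube([100, 2000, 2900]);
translate([2500, 3100, 0]) cube([100, 800, 2900]);


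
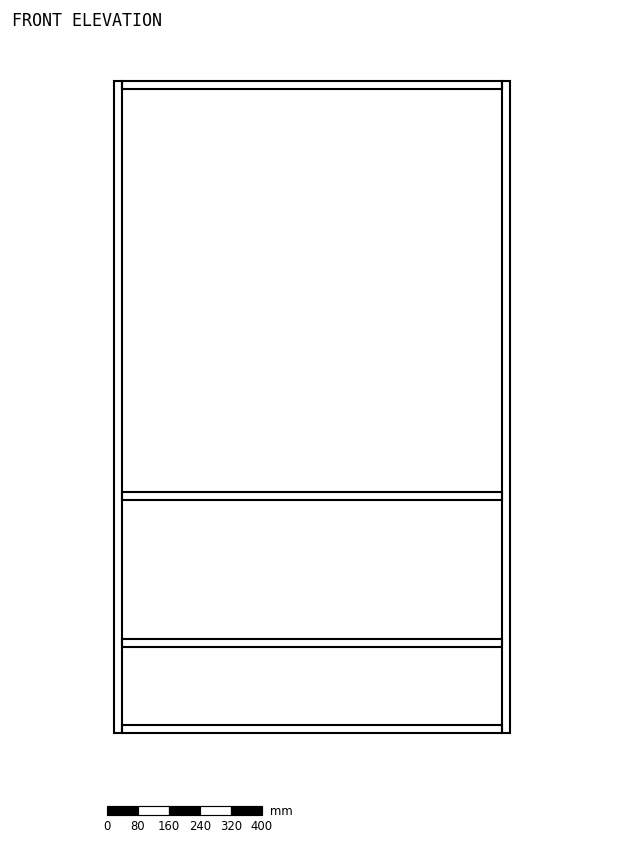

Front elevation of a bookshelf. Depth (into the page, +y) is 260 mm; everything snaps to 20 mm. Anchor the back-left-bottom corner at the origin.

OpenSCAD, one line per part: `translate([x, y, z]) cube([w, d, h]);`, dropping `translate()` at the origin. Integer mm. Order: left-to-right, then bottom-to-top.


cube([20, 260, 1680]);
translate([20, 0, 0]) cube([980, 260, 20]);
translate([20, 0, 220]) cube([980, 260, 20]);
translate([20, 0, 600]) cube([980, 260, 20]);
translate([20, 0, 1660]) cube([980, 260, 20]);
translate([1000, 0, 0]) cube([20, 260, 1680]);


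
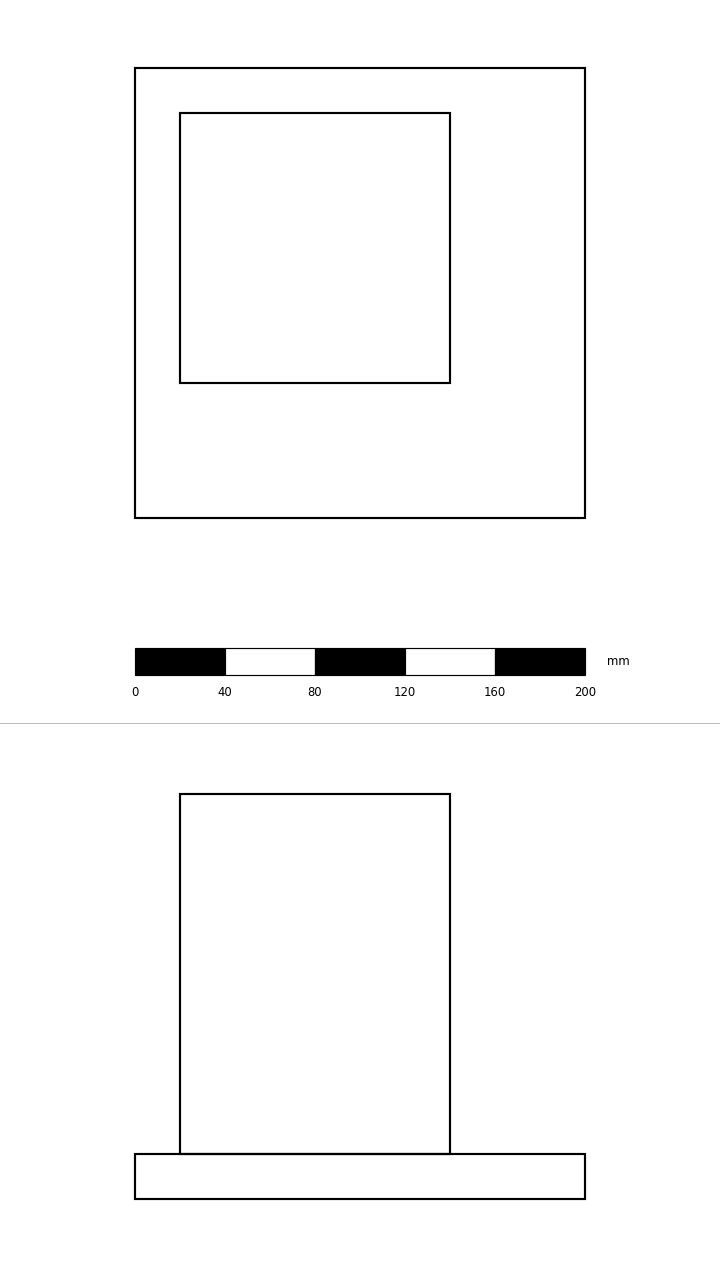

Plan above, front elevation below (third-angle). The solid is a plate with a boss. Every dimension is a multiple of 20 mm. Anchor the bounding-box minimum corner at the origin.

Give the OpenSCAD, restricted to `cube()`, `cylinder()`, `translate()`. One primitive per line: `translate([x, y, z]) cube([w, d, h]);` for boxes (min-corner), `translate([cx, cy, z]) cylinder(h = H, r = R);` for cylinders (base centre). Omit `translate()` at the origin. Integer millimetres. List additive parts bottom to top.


cube([200, 200, 20]);
translate([20, 60, 20]) cube([120, 120, 160]);


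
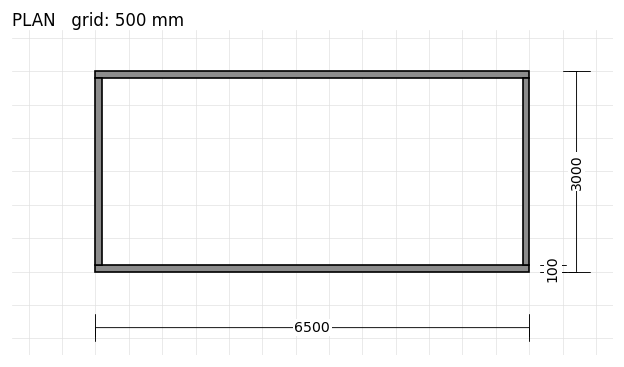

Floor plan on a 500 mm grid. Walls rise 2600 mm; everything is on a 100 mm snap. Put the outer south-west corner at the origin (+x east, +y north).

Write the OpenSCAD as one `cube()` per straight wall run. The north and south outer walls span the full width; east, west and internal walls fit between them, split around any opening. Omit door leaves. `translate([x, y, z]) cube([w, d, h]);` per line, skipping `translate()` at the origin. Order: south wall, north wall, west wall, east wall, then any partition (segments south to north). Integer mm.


cube([6500, 100, 2600]);
translate([0, 2900, 0]) cube([6500, 100, 2600]);
translate([0, 100, 0]) cube([100, 2800, 2600]);
translate([6400, 100, 0]) cube([100, 2800, 2600]);
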